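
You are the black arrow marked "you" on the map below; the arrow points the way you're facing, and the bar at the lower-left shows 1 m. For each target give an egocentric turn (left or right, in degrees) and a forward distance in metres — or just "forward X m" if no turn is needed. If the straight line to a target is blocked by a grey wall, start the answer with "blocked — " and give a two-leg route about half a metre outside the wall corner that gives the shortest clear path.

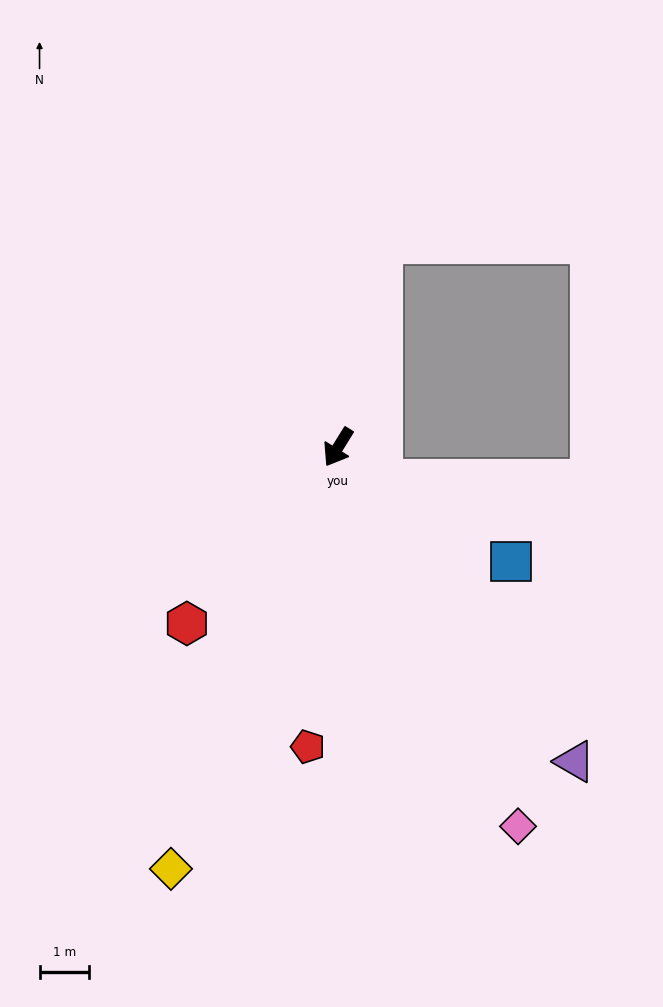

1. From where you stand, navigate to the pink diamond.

turn left 57°, forward 8.4 m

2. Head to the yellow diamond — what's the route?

turn left 10°, forward 9.1 m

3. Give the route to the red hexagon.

turn right 9°, forward 4.7 m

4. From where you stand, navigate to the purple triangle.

turn left 69°, forward 7.9 m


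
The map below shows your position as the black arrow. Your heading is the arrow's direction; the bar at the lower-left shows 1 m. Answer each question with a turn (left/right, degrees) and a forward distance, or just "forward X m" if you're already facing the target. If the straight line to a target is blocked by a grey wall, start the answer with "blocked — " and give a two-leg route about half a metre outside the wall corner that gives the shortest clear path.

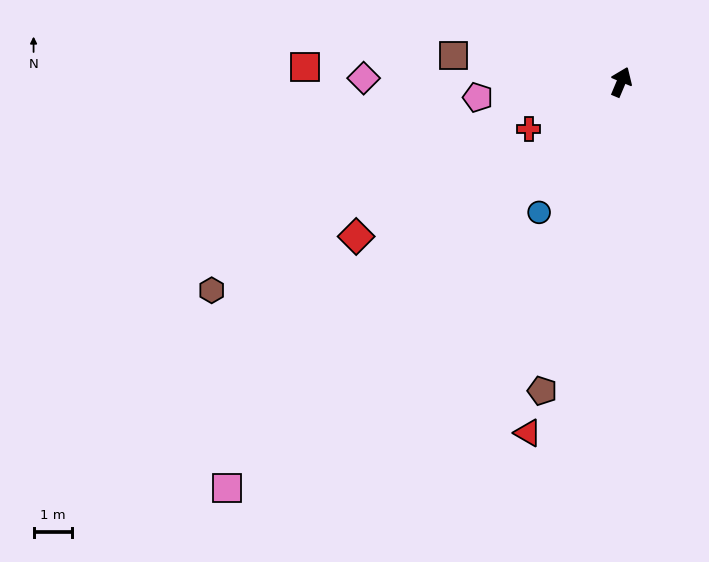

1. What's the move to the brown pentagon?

turn right 172°, forward 8.3 m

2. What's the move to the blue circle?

turn left 171°, forward 4.0 m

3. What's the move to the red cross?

turn left 140°, forward 2.7 m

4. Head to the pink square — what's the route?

turn left 159°, forward 14.8 m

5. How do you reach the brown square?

turn left 104°, forward 4.5 m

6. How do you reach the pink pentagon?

turn left 119°, forward 3.8 m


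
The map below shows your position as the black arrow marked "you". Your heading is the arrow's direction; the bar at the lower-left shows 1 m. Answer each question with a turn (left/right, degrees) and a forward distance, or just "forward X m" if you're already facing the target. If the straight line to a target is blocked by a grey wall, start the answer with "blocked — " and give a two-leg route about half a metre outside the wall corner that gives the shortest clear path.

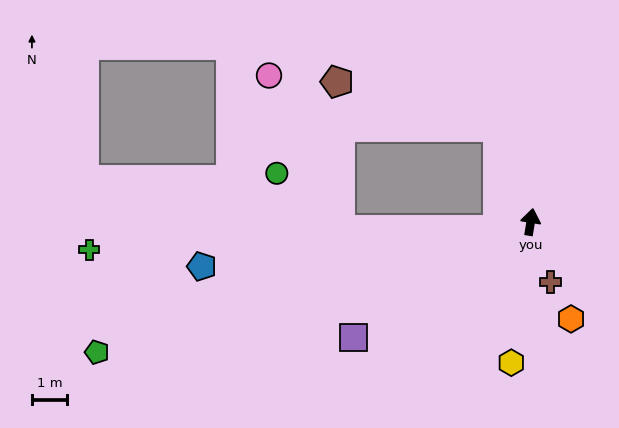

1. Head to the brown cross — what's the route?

turn right 153°, forward 1.8 m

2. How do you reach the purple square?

turn left 132°, forward 6.0 m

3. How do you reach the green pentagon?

turn left 116°, forward 12.7 m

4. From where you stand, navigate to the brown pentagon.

blocked — turn left 28°, forward 2.8 m, then turn left 56°, forward 4.7 m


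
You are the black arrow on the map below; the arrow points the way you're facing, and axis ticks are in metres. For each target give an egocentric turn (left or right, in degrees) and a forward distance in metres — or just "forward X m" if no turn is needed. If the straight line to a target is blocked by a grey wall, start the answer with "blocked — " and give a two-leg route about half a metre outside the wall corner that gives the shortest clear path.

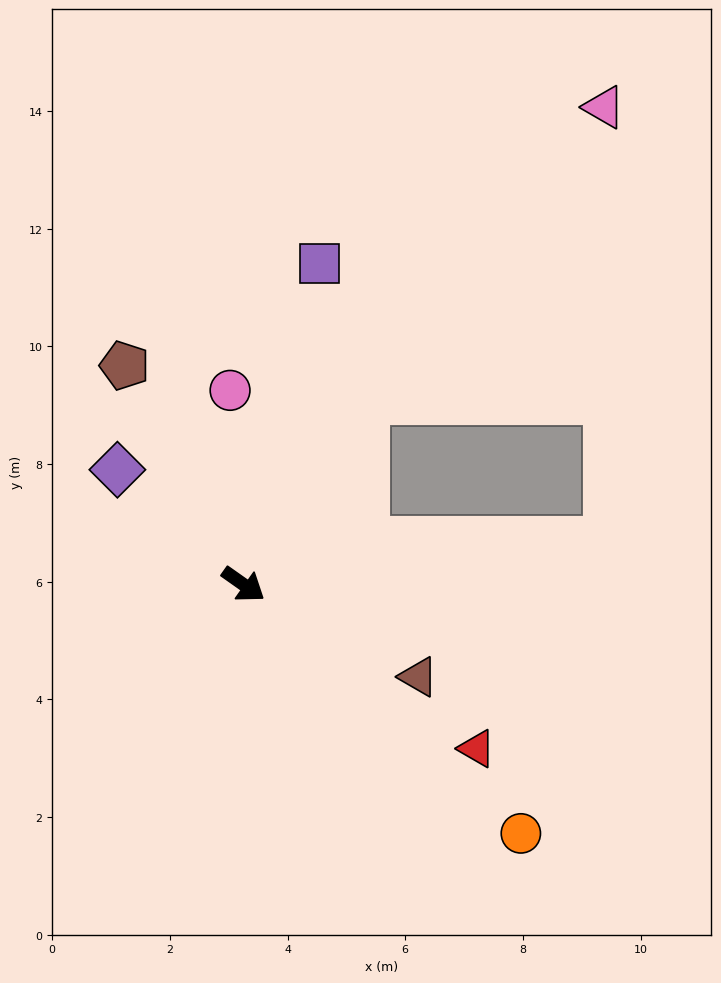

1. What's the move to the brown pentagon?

turn left 154°, forward 4.2 m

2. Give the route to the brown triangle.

turn left 7°, forward 3.4 m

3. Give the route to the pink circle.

turn left 129°, forward 3.3 m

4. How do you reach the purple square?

turn left 112°, forward 5.6 m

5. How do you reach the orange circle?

turn right 7°, forward 6.3 m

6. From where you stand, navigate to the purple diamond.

turn left 173°, forward 2.9 m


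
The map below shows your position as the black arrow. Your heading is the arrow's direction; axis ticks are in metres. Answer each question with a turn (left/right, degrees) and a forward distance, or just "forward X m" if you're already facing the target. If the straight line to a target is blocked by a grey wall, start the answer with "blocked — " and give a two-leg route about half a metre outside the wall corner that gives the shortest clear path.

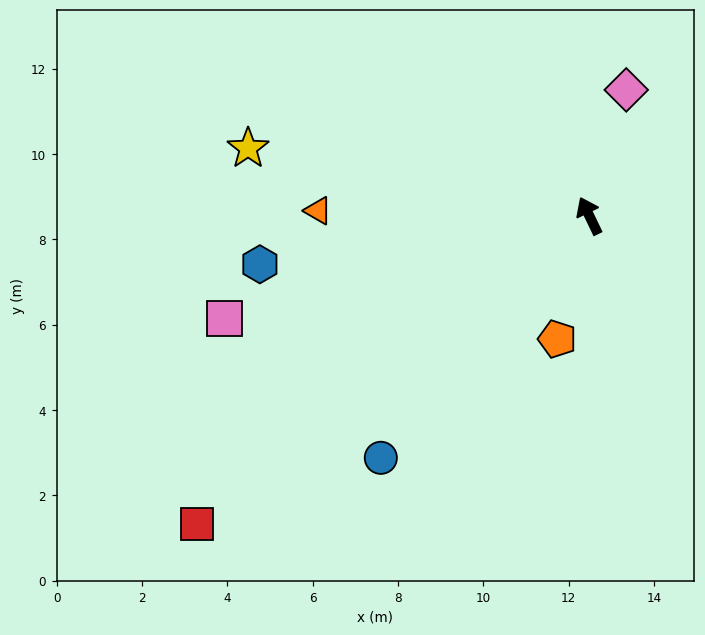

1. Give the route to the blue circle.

turn left 114°, forward 7.5 m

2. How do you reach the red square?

turn left 102°, forward 11.7 m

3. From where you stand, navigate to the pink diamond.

turn right 42°, forward 3.1 m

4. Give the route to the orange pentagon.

turn left 140°, forward 3.0 m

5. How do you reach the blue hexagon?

turn left 73°, forward 7.8 m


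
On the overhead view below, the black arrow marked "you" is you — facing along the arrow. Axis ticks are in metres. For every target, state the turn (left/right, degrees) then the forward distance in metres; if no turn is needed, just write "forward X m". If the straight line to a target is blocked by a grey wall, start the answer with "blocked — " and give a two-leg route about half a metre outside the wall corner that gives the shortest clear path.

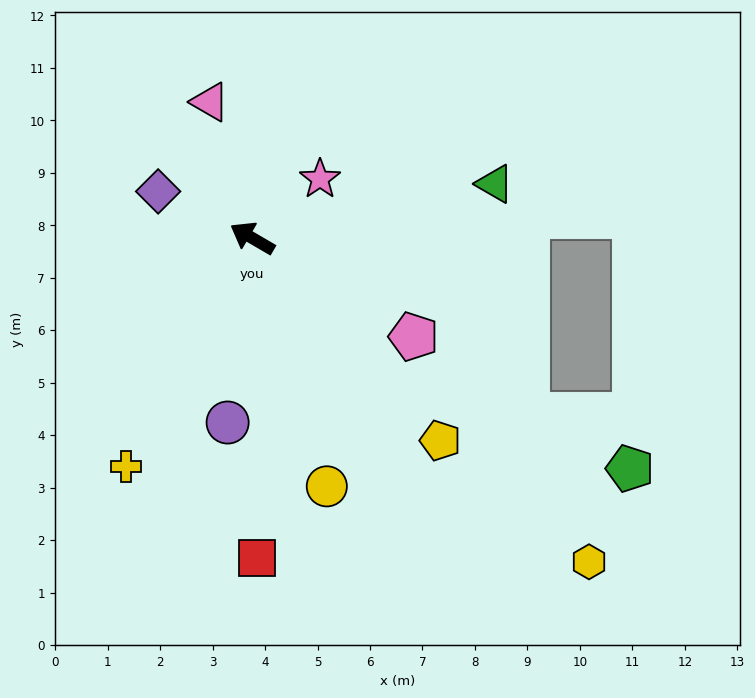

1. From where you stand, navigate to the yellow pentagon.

turn left 163°, forward 5.3 m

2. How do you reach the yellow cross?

turn left 91°, forward 5.0 m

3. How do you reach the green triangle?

turn right 137°, forward 4.7 m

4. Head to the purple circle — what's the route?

turn left 113°, forward 3.5 m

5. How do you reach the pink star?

turn right 109°, forward 1.7 m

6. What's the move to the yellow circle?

turn left 137°, forward 4.9 m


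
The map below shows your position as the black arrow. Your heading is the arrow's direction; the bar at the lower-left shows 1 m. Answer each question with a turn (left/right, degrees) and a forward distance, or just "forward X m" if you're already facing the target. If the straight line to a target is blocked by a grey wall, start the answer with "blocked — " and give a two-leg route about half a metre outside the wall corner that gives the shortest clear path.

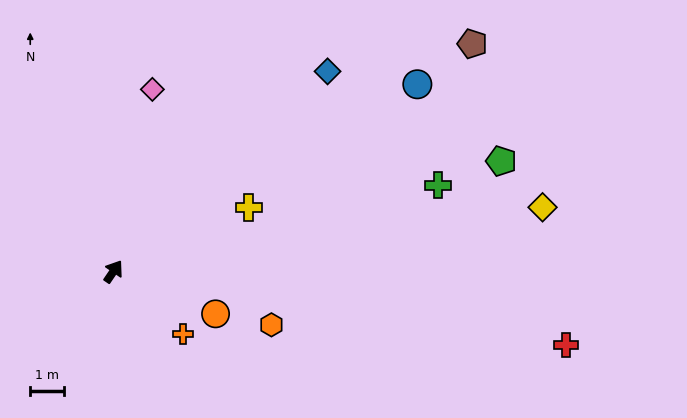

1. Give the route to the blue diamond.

turn right 13°, forward 8.7 m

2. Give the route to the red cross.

turn right 65°, forward 13.6 m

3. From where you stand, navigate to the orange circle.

turn right 78°, forward 3.3 m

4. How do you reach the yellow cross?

turn right 30°, forward 4.5 m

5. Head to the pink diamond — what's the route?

turn left 22°, forward 5.5 m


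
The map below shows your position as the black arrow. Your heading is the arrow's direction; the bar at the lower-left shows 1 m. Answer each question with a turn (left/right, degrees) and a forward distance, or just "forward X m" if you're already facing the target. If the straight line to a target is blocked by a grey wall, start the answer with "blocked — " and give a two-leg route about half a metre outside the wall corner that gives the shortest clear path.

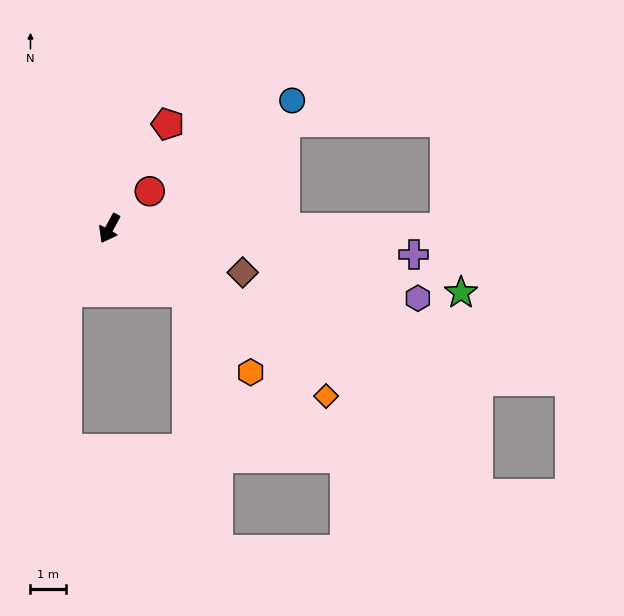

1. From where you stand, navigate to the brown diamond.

turn left 100°, forward 4.0 m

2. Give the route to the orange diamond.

turn left 81°, forward 7.7 m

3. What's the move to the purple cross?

turn left 114°, forward 8.6 m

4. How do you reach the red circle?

turn left 161°, forward 1.5 m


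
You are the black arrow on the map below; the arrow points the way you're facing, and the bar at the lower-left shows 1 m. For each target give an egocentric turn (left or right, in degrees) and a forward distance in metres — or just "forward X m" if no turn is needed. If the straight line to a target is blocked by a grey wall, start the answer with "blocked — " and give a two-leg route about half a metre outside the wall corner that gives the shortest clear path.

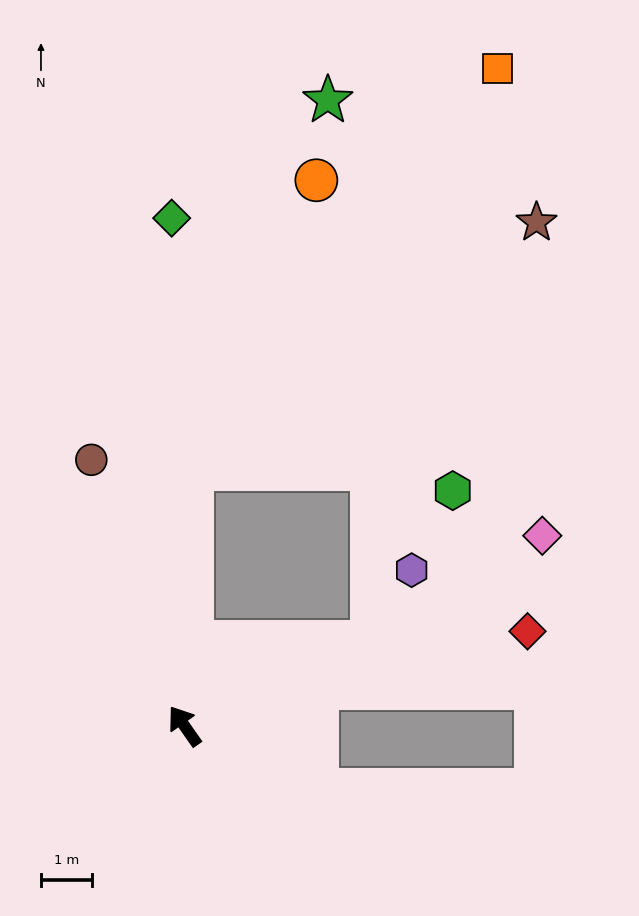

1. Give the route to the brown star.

blocked — turn right 37°, forward 5.0 m, then turn right 52°, forward 8.3 m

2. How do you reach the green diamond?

turn right 34°, forward 10.0 m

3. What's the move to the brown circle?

turn right 16°, forward 5.5 m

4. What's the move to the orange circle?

blocked — turn right 37°, forward 5.0 m, then turn right 21°, forward 6.2 m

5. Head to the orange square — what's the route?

blocked — turn right 37°, forward 5.0 m, then turn right 35°, forward 9.9 m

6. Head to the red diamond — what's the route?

turn right 110°, forward 7.0 m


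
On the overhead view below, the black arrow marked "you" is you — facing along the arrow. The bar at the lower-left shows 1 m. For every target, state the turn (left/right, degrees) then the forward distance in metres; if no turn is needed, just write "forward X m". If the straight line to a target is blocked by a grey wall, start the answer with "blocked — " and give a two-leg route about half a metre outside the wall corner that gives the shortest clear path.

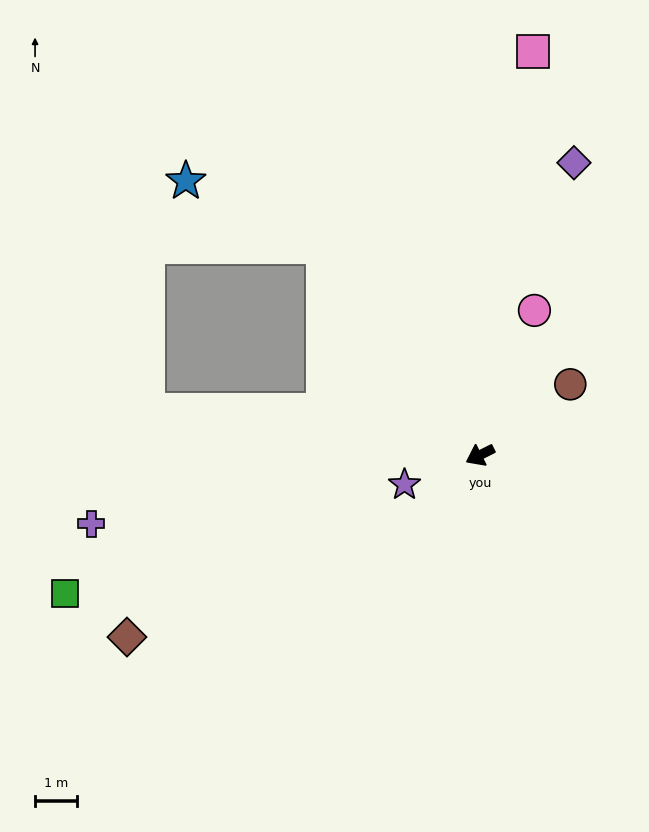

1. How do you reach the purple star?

turn right 5°, forward 1.9 m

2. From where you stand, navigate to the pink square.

turn right 124°, forward 9.8 m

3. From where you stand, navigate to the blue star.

blocked — turn right 80°, forward 6.3 m, then turn left 28°, forward 3.7 m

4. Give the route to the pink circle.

turn right 137°, forward 3.7 m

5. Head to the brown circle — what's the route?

turn right 169°, forward 2.8 m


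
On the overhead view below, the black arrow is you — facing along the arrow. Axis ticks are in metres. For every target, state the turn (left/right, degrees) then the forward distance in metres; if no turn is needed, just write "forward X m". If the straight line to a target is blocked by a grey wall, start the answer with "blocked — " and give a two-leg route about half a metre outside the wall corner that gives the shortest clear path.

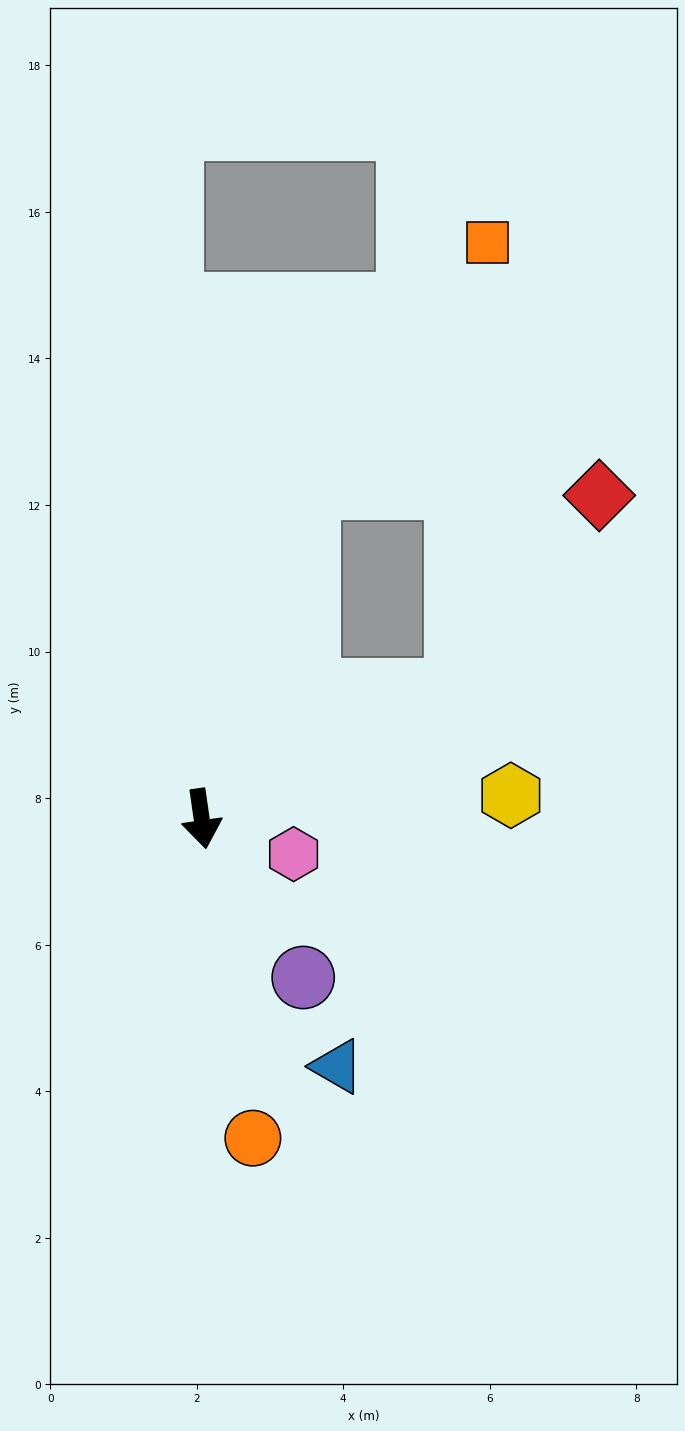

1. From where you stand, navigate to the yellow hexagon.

turn left 86°, forward 4.2 m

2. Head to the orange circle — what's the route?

forward 4.4 m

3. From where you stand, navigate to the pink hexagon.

turn left 61°, forward 1.3 m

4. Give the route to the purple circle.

turn left 24°, forward 2.6 m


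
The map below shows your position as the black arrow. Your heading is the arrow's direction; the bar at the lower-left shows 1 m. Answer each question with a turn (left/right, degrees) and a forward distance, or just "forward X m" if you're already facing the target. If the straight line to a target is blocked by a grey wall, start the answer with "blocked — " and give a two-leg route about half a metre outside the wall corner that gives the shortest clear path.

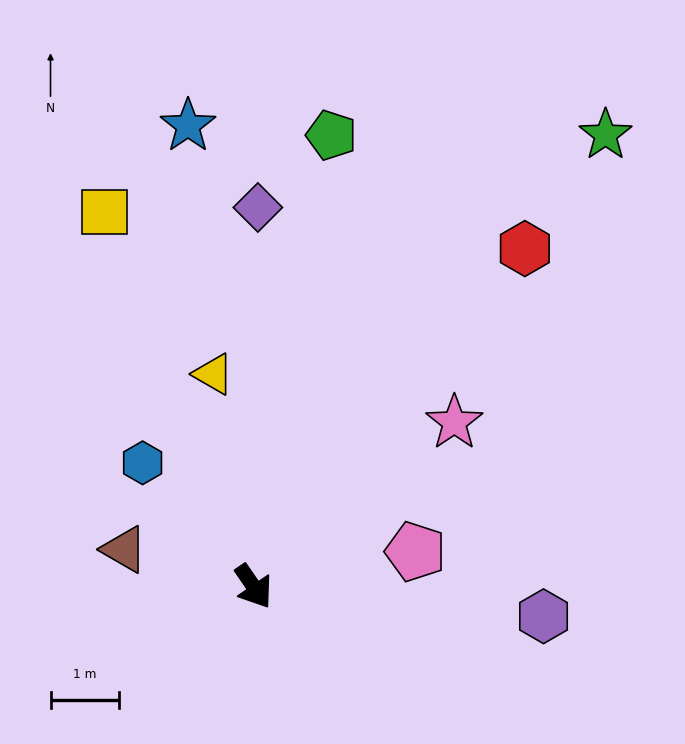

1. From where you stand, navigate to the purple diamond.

turn left 145°, forward 5.6 m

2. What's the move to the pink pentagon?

turn left 68°, forward 2.4 m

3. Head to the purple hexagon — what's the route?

turn left 50°, forward 4.3 m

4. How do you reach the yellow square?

turn left 167°, forward 5.9 m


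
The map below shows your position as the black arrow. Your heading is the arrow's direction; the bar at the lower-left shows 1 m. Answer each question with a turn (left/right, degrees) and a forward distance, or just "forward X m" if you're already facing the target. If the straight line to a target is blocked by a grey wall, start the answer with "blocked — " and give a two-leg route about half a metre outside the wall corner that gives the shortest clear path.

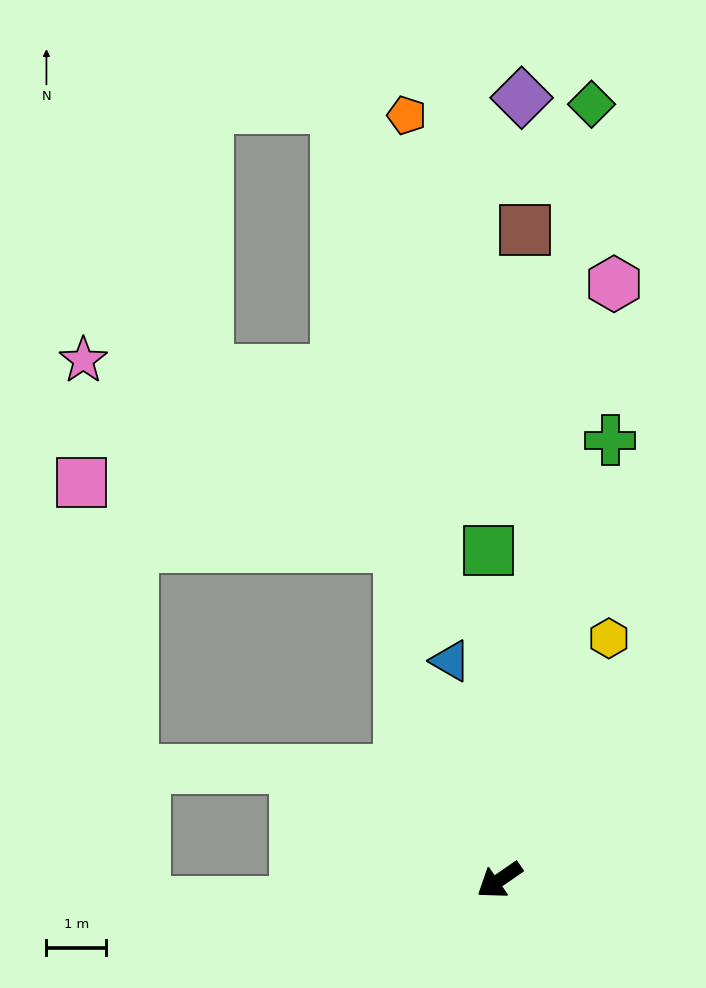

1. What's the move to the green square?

turn right 123°, forward 5.5 m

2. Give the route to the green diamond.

turn right 131°, forward 13.0 m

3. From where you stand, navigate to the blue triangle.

turn right 112°, forward 3.7 m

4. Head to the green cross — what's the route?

turn right 139°, forward 7.6 m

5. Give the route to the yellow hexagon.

turn right 149°, forward 4.4 m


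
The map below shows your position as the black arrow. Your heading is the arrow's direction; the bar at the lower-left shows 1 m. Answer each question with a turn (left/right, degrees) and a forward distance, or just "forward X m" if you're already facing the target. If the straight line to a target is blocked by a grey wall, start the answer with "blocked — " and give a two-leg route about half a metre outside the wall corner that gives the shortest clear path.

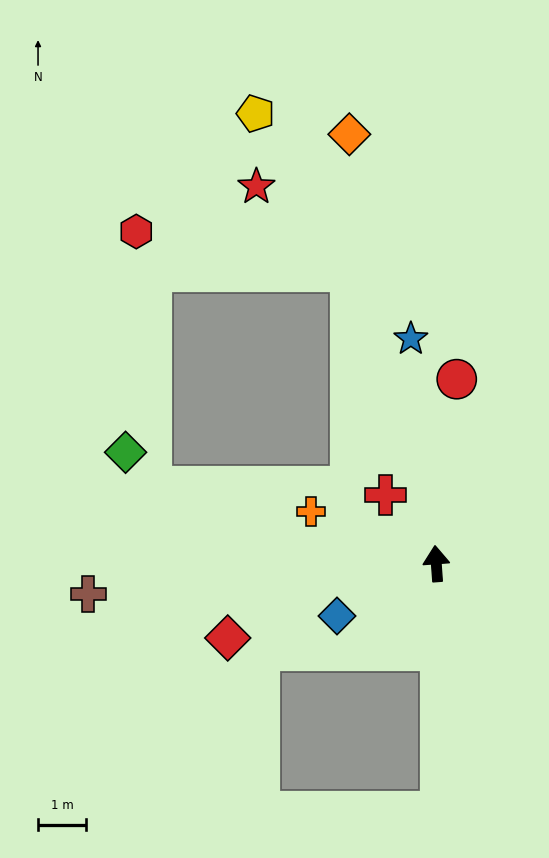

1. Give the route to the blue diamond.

turn left 114°, forward 2.4 m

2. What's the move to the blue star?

turn left 2°, forward 4.7 m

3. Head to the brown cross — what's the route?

turn left 91°, forward 7.3 m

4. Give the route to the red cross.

turn left 32°, forward 1.8 m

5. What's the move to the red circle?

turn right 10°, forward 3.9 m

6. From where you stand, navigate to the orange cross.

turn left 63°, forward 2.8 m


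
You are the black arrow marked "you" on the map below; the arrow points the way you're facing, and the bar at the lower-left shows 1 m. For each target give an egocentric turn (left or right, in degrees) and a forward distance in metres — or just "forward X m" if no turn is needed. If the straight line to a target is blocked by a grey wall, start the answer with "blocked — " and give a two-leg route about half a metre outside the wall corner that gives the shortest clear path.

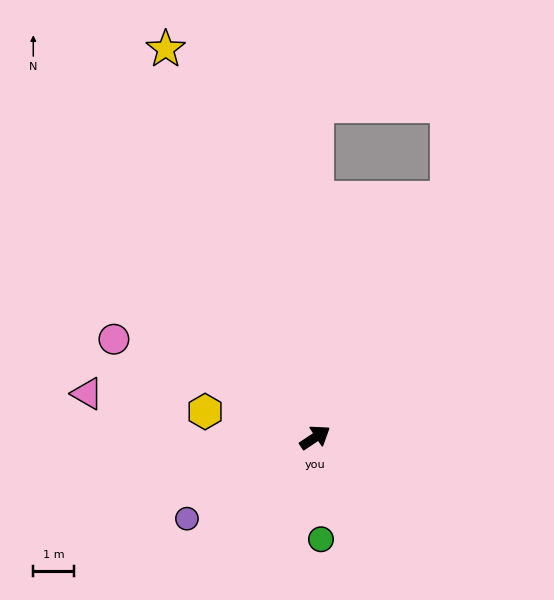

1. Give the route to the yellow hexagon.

turn left 133°, forward 2.8 m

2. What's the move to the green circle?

turn right 120°, forward 2.5 m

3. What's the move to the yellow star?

turn left 77°, forward 10.3 m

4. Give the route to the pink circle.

turn left 120°, forward 5.5 m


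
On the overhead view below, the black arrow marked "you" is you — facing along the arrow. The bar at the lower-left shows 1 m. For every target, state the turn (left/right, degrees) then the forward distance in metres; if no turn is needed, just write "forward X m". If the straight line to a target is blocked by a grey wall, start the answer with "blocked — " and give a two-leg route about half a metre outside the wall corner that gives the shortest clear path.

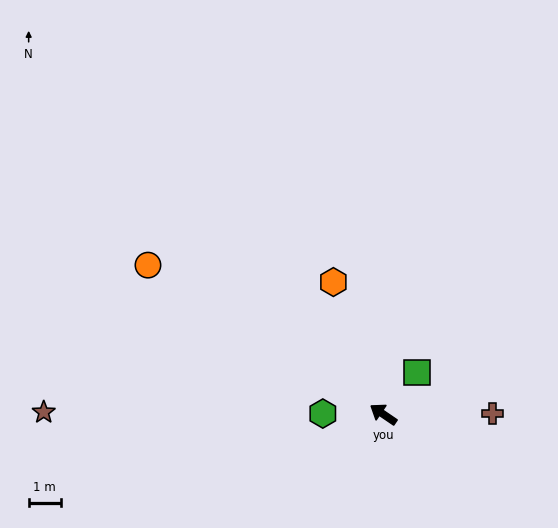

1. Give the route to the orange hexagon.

turn right 35°, forward 4.4 m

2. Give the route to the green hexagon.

turn left 34°, forward 1.9 m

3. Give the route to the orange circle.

forward 8.7 m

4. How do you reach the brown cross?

turn right 145°, forward 3.4 m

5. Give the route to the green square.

turn right 95°, forward 1.7 m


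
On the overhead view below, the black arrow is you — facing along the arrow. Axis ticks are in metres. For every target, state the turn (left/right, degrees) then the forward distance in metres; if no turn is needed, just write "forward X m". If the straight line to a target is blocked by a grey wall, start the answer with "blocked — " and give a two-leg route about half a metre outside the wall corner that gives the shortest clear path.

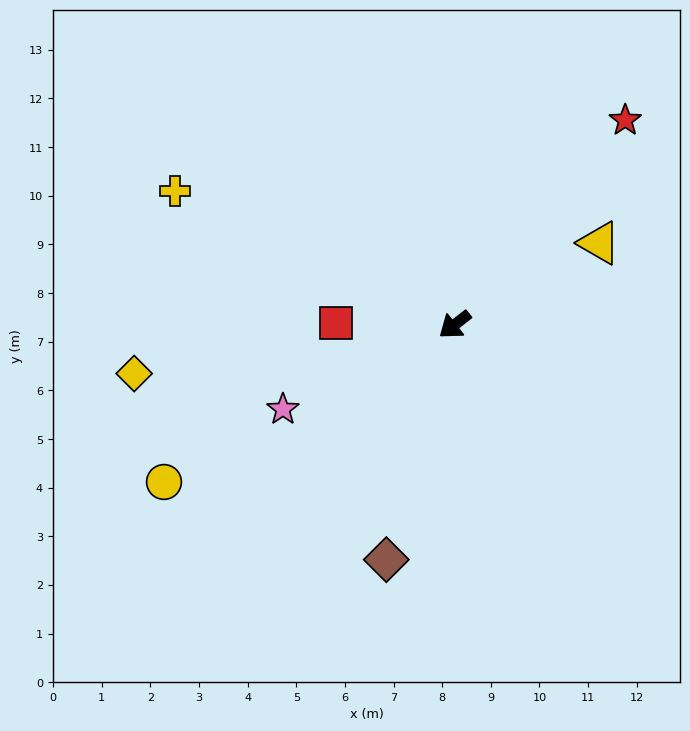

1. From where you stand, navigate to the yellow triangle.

turn left 171°, forward 3.4 m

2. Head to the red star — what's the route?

turn right 168°, forward 5.5 m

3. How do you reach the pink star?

turn right 12°, forward 3.9 m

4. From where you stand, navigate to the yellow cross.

turn right 64°, forward 6.4 m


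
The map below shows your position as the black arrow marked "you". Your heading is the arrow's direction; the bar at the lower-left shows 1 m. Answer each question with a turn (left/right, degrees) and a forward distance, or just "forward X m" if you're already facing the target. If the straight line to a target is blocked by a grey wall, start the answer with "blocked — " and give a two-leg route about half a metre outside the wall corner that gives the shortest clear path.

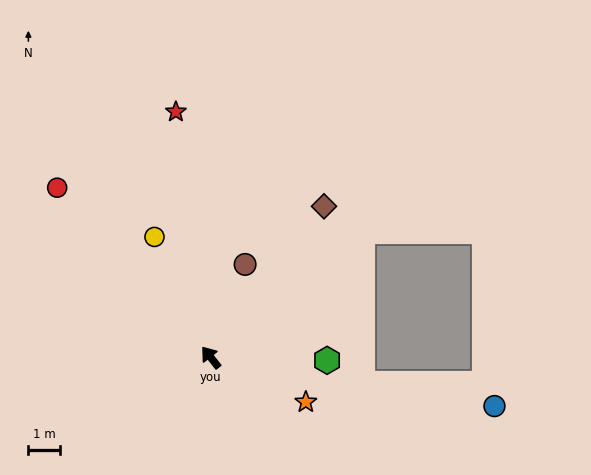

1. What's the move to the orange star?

turn right 153°, forward 3.3 m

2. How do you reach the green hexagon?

turn right 130°, forward 3.7 m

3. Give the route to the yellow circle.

turn right 13°, forward 4.2 m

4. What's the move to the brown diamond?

turn right 75°, forward 6.0 m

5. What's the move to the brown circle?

turn right 59°, forward 3.1 m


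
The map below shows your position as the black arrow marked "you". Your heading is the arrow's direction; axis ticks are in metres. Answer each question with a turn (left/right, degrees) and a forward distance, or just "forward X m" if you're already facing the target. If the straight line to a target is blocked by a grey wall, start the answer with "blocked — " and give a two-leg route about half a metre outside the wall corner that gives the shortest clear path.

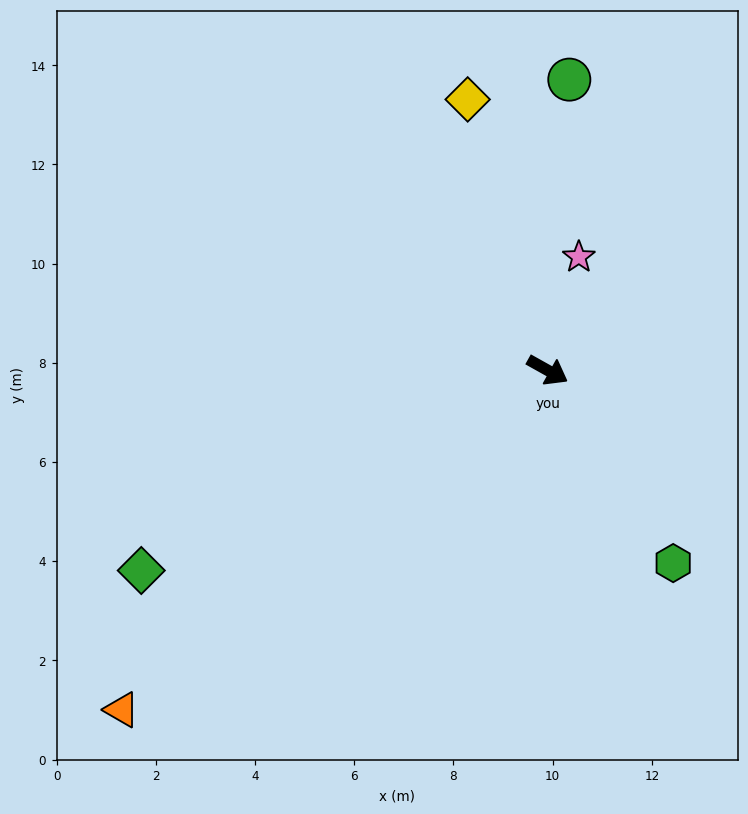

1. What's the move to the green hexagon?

turn right 28°, forward 4.6 m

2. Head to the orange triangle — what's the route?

turn right 112°, forward 11.0 m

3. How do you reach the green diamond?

turn right 125°, forward 9.1 m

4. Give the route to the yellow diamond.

turn left 136°, forward 5.7 m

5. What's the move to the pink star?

turn left 104°, forward 2.4 m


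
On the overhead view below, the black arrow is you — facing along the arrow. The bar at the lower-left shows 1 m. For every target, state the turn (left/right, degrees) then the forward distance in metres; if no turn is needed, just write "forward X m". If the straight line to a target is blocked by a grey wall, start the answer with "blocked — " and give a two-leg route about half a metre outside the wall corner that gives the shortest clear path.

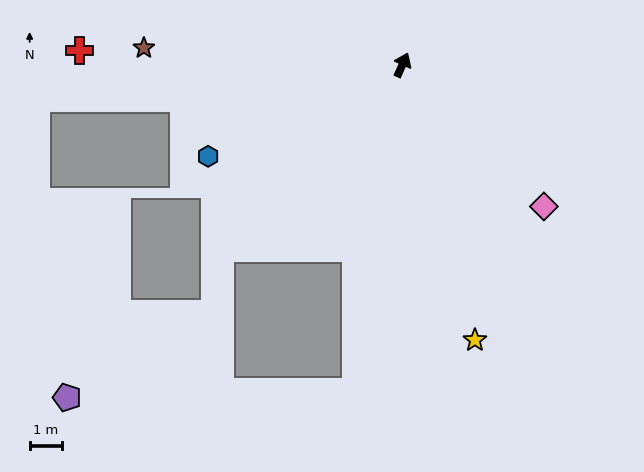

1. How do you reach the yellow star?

turn right 141°, forward 8.9 m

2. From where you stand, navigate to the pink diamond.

turn right 111°, forward 6.2 m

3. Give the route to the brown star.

turn left 110°, forward 8.1 m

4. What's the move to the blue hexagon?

turn left 139°, forward 6.7 m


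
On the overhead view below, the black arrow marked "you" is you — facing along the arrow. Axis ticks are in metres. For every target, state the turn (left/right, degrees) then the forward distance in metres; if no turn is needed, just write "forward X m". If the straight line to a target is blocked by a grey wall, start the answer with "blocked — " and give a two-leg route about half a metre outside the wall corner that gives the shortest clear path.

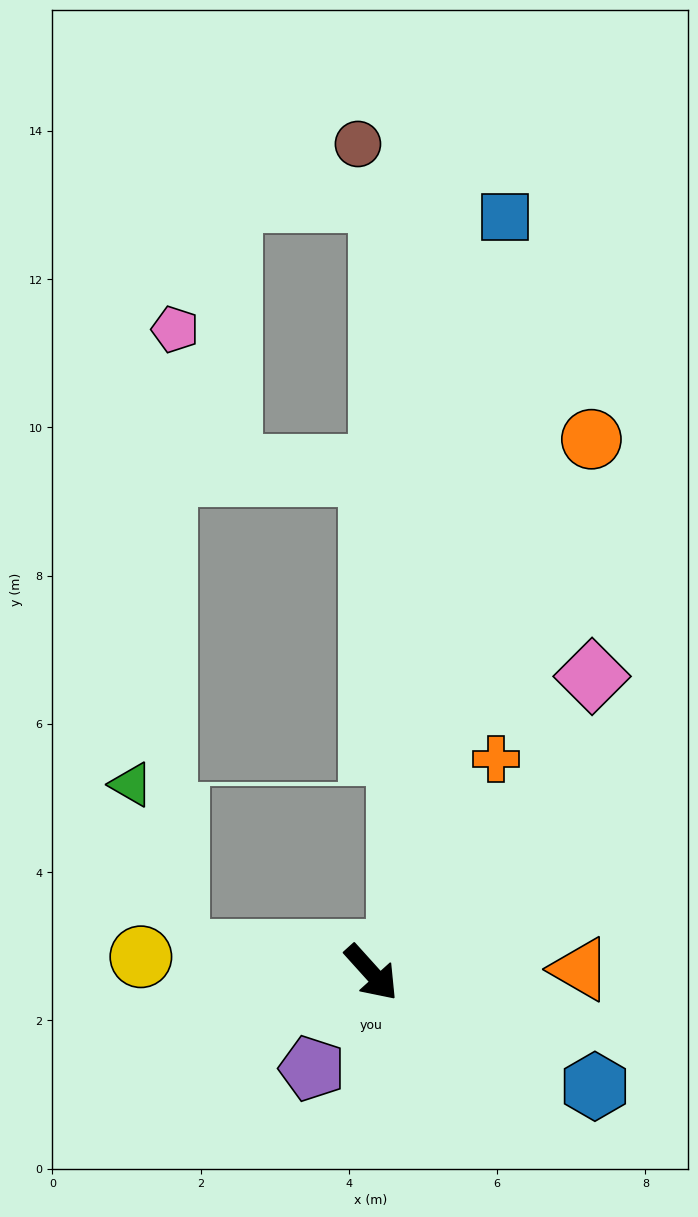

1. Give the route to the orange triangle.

turn left 49°, forward 2.8 m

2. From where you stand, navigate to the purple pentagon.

turn right 74°, forward 1.5 m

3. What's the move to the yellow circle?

turn right 136°, forward 3.1 m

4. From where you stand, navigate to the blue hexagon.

turn left 21°, forward 3.4 m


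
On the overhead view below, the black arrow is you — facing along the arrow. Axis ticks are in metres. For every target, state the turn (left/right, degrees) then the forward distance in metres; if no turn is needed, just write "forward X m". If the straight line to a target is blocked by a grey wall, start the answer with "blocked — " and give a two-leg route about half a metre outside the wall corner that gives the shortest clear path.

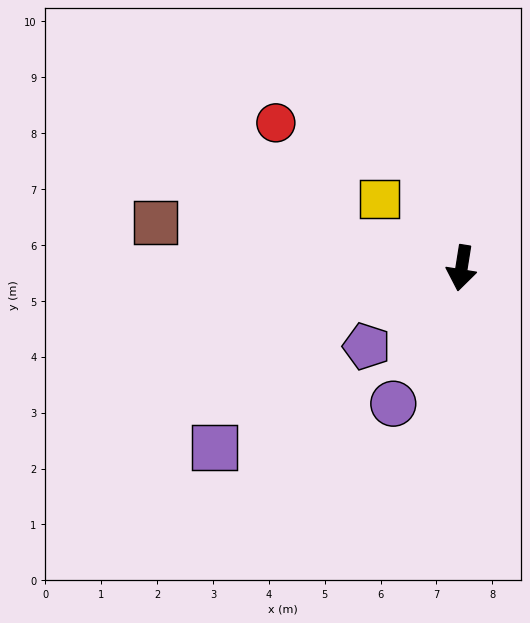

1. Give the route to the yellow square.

turn right 121°, forward 1.9 m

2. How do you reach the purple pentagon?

turn right 41°, forward 2.2 m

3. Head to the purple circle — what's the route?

turn right 18°, forward 2.7 m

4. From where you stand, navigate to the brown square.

turn right 89°, forward 5.5 m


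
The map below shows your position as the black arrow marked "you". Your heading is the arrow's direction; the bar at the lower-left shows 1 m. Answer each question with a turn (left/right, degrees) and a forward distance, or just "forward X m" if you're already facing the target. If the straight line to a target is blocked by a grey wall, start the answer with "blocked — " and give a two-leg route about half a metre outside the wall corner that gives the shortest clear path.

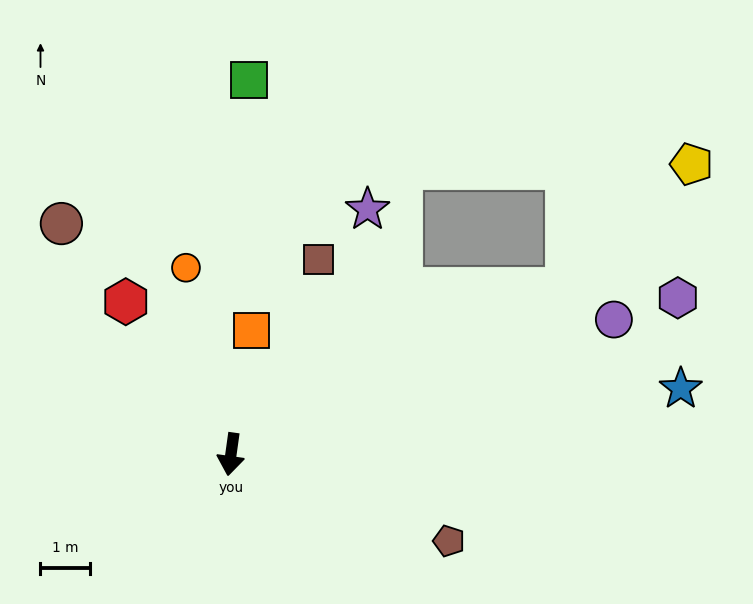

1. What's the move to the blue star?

turn left 106°, forward 9.3 m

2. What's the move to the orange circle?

turn right 159°, forward 3.9 m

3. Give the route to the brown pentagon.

turn left 76°, forward 4.8 m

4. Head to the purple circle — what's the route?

turn left 117°, forward 8.3 m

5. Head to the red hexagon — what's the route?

turn right 137°, forward 3.8 m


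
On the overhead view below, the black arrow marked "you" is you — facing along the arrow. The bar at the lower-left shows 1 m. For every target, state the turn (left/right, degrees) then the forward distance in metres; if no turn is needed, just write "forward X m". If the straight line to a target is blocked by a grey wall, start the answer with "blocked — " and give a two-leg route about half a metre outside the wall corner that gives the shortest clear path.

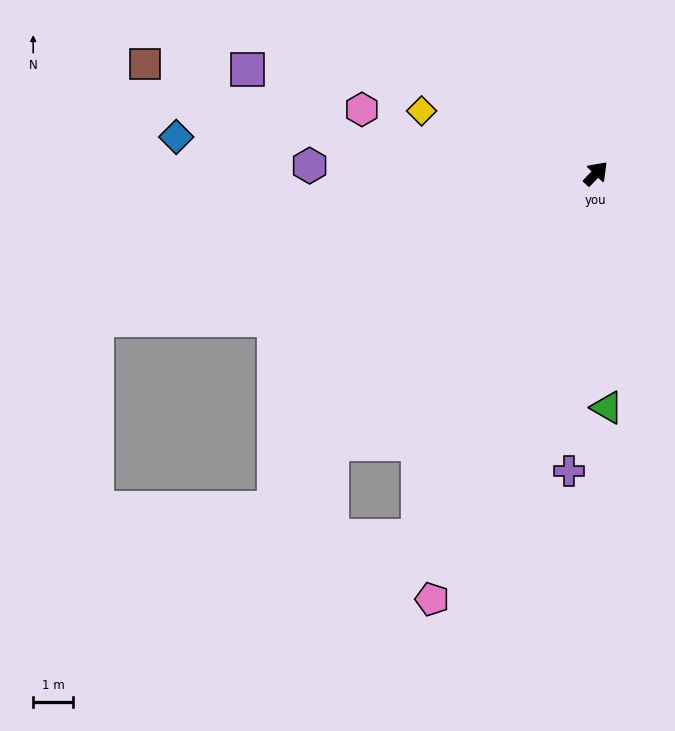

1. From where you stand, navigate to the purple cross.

turn right 141°, forward 7.5 m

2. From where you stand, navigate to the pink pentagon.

turn right 157°, forward 11.5 m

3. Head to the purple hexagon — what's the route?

turn left 132°, forward 7.2 m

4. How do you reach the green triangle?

turn right 133°, forward 5.9 m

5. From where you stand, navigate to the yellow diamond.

turn left 114°, forward 4.7 m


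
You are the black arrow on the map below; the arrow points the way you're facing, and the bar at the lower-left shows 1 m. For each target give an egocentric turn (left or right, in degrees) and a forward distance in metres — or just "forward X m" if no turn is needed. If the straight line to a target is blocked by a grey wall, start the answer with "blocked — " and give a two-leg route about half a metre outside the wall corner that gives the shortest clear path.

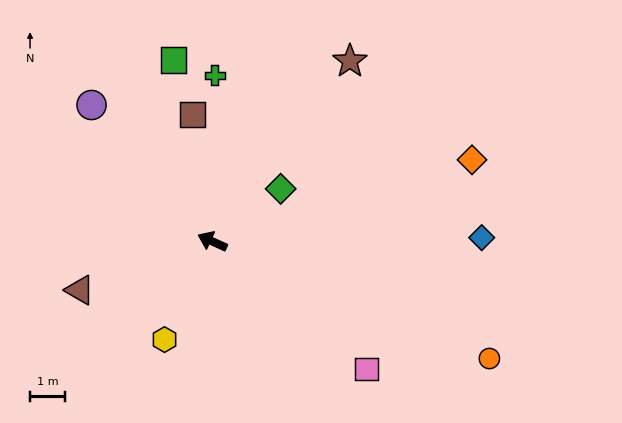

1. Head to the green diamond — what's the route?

turn right 118°, forward 2.5 m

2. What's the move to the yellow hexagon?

turn left 89°, forward 3.1 m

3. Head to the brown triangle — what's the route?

turn left 45°, forward 4.0 m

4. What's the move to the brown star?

turn right 103°, forward 6.5 m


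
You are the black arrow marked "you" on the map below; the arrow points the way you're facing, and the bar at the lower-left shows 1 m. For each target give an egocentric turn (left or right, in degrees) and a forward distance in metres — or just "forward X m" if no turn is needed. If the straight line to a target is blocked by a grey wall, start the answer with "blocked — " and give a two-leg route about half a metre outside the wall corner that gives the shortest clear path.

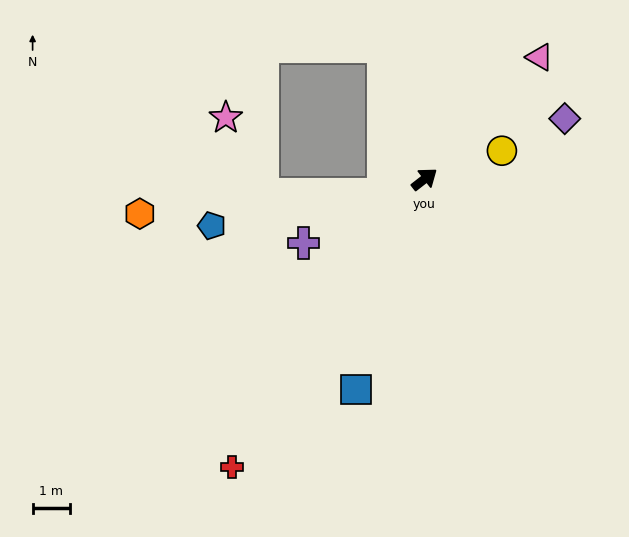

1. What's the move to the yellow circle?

turn right 18°, forward 2.2 m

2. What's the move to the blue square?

turn right 146°, forward 5.9 m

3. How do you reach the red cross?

turn right 162°, forward 9.2 m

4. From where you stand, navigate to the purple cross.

turn left 170°, forward 3.6 m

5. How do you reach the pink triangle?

turn left 9°, forward 4.5 m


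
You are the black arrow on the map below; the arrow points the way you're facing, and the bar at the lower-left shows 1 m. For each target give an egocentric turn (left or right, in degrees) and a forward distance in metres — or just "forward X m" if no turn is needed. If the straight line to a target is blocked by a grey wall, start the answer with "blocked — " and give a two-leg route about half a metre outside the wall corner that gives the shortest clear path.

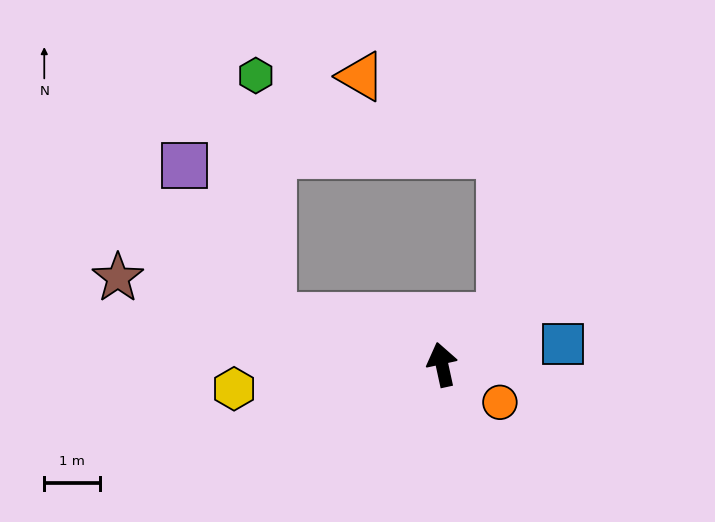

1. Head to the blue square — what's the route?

turn right 93°, forward 2.2 m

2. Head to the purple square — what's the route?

blocked — turn left 62°, forward 3.1 m, then turn right 44°, forward 3.1 m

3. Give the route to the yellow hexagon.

turn left 84°, forward 3.7 m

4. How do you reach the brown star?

turn left 63°, forward 6.0 m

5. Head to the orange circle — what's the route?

turn right 135°, forward 1.2 m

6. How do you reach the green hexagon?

blocked — turn left 62°, forward 3.1 m, then turn right 70°, forward 4.3 m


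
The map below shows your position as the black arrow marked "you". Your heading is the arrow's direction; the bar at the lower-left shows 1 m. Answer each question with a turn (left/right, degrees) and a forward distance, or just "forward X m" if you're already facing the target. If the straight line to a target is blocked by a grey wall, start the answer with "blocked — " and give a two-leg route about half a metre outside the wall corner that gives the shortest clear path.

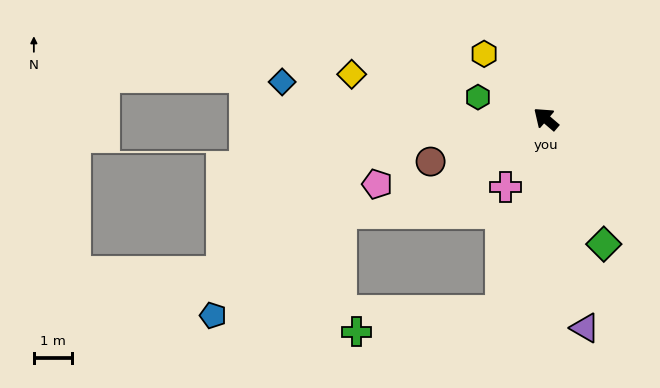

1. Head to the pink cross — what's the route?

turn left 100°, forward 2.1 m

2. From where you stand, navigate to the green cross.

blocked — turn left 118°, forward 5.1 m, then turn right 69°, forward 3.8 m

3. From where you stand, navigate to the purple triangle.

turn left 141°, forward 5.5 m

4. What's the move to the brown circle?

turn left 61°, forward 3.2 m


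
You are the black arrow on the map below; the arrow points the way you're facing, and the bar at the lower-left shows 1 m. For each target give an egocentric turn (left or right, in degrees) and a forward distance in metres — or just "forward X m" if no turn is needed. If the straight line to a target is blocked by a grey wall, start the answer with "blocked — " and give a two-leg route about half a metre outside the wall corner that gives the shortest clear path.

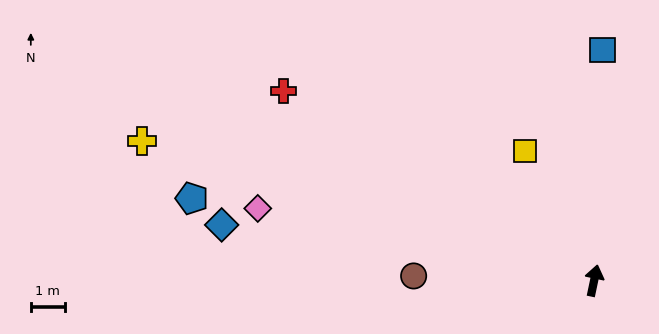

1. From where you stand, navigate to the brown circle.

turn left 100°, forward 5.3 m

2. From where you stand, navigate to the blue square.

turn left 10°, forward 6.7 m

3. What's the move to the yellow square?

turn left 40°, forward 4.3 m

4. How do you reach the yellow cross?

turn left 85°, forward 13.8 m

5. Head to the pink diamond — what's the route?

turn left 90°, forward 10.1 m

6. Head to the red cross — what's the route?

turn left 70°, forward 10.7 m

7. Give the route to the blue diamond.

turn left 93°, forward 11.0 m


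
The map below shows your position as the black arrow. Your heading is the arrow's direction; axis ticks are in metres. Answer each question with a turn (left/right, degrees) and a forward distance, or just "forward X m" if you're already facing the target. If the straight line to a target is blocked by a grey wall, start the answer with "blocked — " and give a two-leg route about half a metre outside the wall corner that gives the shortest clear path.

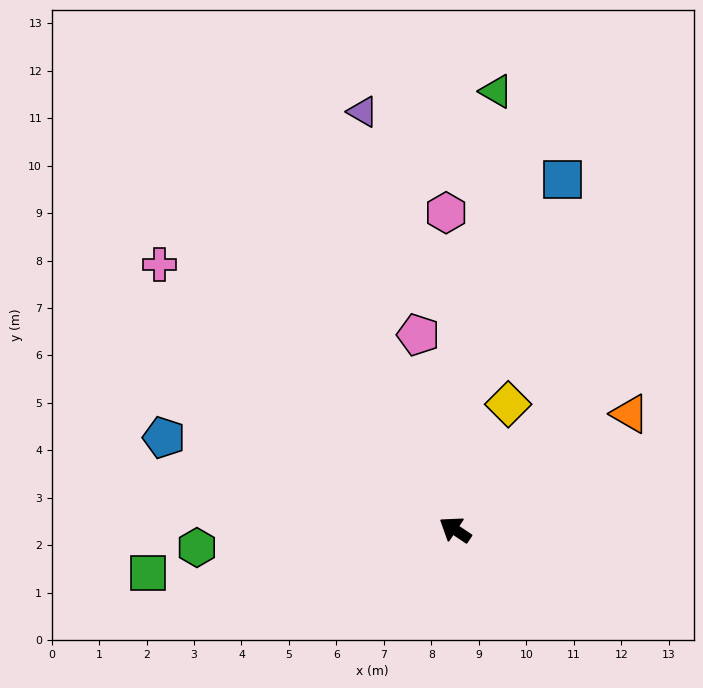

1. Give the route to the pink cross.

turn right 8°, forward 8.4 m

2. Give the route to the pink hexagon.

turn right 54°, forward 6.7 m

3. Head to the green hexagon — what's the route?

turn left 38°, forward 5.5 m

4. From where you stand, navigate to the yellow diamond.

turn right 79°, forward 2.9 m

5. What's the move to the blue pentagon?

turn left 16°, forward 6.4 m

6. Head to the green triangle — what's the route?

turn right 61°, forward 9.3 m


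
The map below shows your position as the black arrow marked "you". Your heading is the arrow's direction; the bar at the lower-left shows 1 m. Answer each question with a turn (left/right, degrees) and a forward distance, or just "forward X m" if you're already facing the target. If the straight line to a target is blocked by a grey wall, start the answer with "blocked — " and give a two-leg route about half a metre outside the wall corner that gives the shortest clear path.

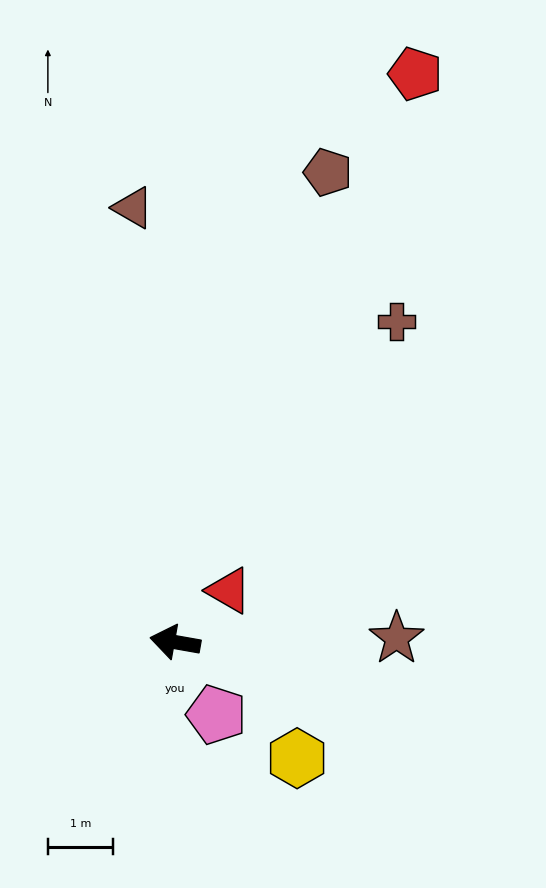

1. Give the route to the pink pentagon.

turn left 130°, forward 1.3 m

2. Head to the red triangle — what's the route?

turn right 126°, forward 1.1 m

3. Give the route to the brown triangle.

turn right 74°, forward 6.7 m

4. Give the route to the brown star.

turn right 169°, forward 3.4 m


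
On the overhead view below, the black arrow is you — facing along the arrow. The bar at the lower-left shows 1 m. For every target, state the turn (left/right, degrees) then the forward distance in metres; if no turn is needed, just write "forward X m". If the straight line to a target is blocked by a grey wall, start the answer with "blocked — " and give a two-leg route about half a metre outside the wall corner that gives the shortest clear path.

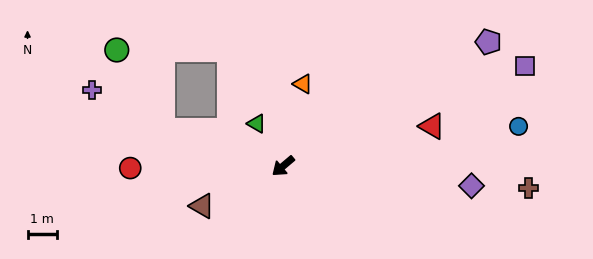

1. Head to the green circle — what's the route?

blocked — turn right 57°, forward 4.3 m, then turn right 43°, forward 3.2 m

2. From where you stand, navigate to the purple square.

turn left 162°, forward 8.9 m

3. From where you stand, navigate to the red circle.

turn right 39°, forward 5.2 m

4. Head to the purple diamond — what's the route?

turn left 134°, forward 6.5 m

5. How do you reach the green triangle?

turn right 98°, forward 1.7 m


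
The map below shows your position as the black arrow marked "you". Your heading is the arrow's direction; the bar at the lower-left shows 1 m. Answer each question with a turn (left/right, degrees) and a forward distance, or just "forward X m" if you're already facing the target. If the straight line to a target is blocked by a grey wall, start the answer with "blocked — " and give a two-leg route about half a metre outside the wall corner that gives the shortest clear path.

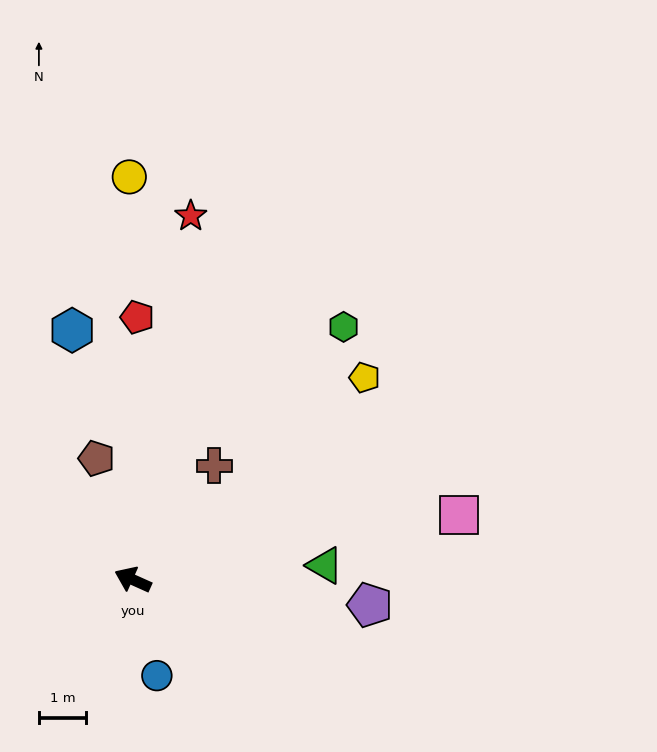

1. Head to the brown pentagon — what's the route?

turn right 49°, forward 2.7 m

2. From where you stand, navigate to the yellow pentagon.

turn right 115°, forward 6.5 m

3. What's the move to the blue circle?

turn left 128°, forward 2.1 m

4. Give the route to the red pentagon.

turn right 67°, forward 5.6 m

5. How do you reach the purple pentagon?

turn right 162°, forward 5.0 m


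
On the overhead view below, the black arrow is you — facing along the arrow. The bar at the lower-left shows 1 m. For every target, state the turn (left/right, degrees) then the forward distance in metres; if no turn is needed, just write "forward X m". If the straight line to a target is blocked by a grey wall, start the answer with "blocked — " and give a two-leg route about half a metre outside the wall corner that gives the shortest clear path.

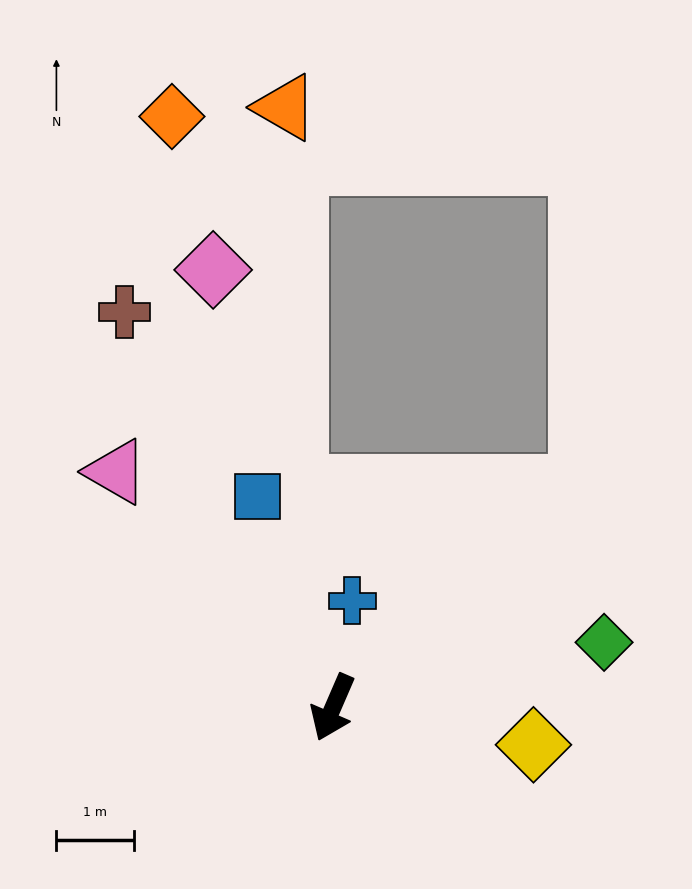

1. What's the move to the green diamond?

turn left 127°, forward 3.6 m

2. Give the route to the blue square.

turn right 137°, forward 2.9 m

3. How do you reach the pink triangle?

turn right 114°, forward 4.1 m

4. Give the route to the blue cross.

turn right 167°, forward 1.4 m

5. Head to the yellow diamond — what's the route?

turn left 103°, forward 2.6 m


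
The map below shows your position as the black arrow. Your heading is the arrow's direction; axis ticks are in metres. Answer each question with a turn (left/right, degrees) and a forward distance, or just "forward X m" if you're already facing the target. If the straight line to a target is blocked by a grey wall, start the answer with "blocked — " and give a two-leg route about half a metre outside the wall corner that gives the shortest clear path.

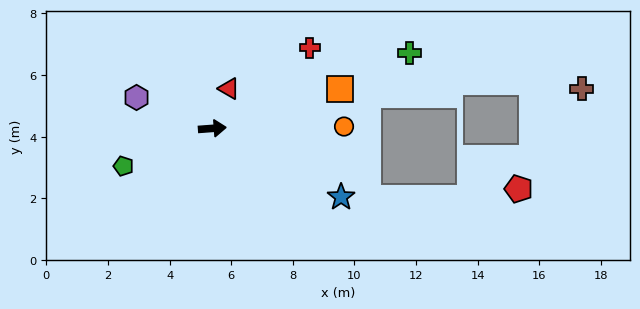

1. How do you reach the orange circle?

turn right 3°, forward 4.3 m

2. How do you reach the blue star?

turn right 32°, forward 4.7 m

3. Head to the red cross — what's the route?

turn left 35°, forward 4.1 m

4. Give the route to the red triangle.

turn left 63°, forward 1.4 m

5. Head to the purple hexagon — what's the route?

turn left 154°, forward 2.7 m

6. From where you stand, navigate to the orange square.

turn left 13°, forward 4.3 m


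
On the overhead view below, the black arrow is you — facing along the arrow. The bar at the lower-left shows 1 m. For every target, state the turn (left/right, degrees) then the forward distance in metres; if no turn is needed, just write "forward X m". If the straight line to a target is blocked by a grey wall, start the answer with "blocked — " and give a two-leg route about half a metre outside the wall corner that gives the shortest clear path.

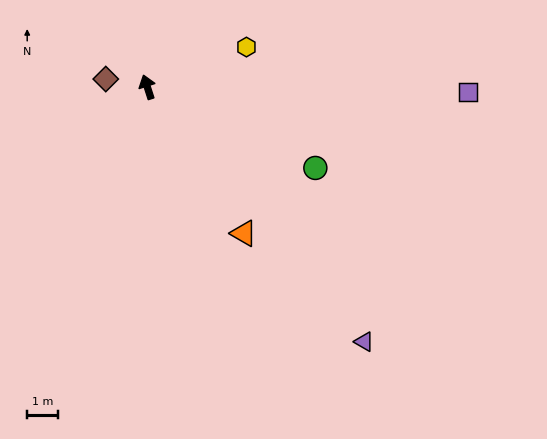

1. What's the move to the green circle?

turn right 134°, forward 6.1 m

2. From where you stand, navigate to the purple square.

turn right 109°, forward 10.5 m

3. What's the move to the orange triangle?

turn right 164°, forward 5.8 m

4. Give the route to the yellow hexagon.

turn right 86°, forward 3.5 m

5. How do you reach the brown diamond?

turn left 61°, forward 1.4 m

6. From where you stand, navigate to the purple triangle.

turn right 157°, forward 11.0 m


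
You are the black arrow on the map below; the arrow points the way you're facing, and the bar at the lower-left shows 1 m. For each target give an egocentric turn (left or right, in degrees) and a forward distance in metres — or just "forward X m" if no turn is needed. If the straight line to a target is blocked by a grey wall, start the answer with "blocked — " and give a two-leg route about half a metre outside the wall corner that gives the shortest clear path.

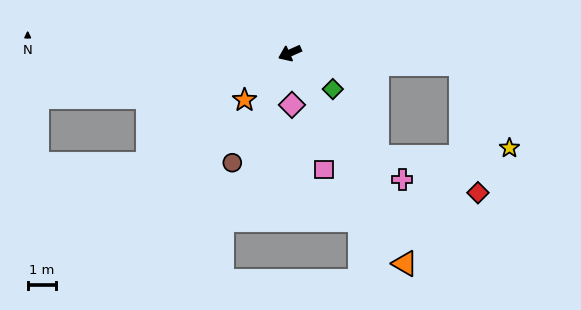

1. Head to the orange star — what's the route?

turn left 22°, forward 2.3 m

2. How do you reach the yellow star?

blocked — turn left 152°, forward 6.0 m, then turn right 56°, forward 3.4 m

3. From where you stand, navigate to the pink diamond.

turn left 68°, forward 1.8 m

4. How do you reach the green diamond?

turn left 116°, forward 2.0 m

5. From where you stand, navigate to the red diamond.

blocked — turn left 152°, forward 6.0 m, then turn right 78°, forward 4.5 m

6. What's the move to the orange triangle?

turn left 95°, forward 8.4 m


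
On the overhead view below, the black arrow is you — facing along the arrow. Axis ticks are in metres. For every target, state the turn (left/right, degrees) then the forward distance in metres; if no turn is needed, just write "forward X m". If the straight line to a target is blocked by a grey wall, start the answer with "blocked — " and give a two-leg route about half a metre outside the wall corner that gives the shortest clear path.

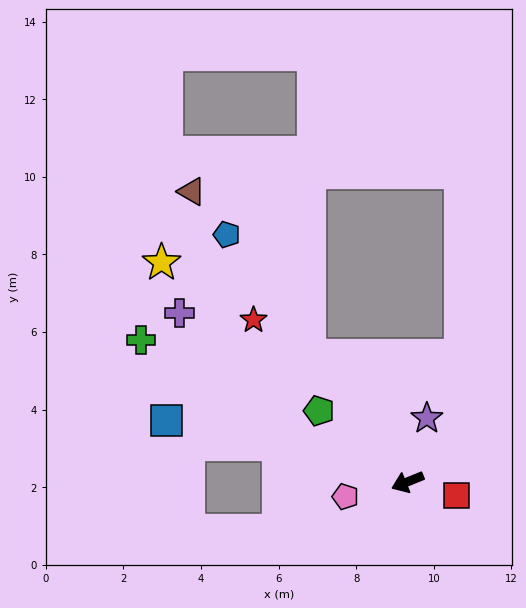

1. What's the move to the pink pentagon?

turn right 9°, forward 1.6 m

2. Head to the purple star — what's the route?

turn right 129°, forward 1.7 m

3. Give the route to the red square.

turn left 143°, forward 1.3 m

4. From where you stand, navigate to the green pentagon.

turn right 61°, forward 2.9 m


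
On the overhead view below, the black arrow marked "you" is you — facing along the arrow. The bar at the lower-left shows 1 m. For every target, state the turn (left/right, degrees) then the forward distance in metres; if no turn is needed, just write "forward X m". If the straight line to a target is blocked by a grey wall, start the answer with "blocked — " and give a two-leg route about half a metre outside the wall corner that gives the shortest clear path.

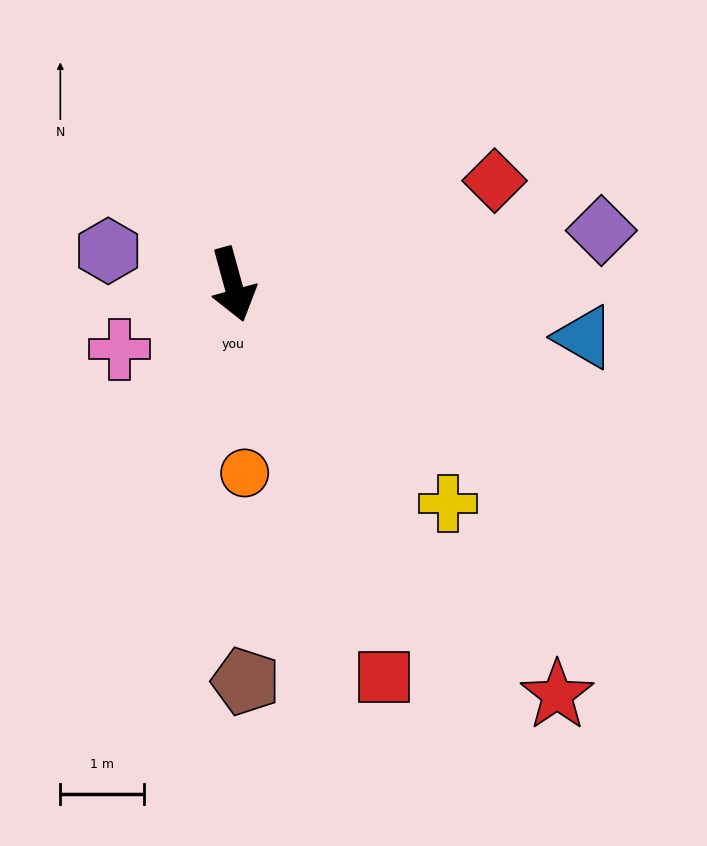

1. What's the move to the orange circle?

turn right 12°, forward 2.3 m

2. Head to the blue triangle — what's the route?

turn left 66°, forward 4.2 m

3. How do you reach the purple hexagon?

turn right 120°, forward 1.5 m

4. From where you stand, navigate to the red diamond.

turn left 96°, forward 3.4 m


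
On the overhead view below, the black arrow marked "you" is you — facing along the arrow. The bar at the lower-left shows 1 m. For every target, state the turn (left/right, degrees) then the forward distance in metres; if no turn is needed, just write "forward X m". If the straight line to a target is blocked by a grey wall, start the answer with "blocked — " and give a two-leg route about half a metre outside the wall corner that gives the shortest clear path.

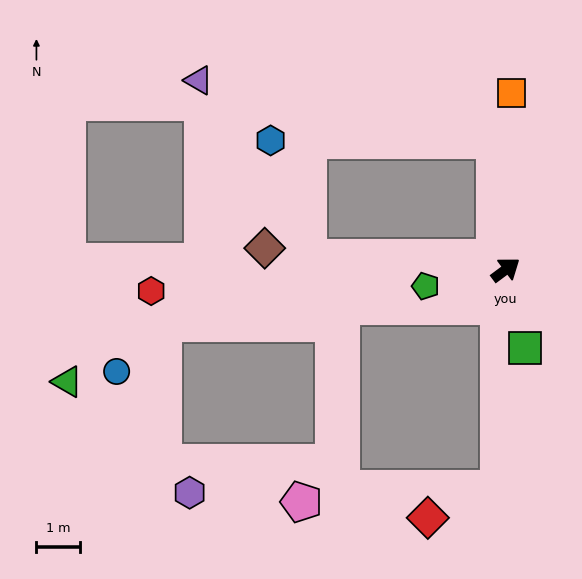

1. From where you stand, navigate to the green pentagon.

turn left 155°, forward 1.9 m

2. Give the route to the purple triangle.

blocked — turn left 140°, forward 4.5 m, then turn right 55°, forward 4.8 m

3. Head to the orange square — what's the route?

turn left 52°, forward 4.0 m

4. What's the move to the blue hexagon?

blocked — turn left 140°, forward 4.5 m, then turn right 69°, forward 2.8 m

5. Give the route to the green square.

turn right 113°, forward 1.9 m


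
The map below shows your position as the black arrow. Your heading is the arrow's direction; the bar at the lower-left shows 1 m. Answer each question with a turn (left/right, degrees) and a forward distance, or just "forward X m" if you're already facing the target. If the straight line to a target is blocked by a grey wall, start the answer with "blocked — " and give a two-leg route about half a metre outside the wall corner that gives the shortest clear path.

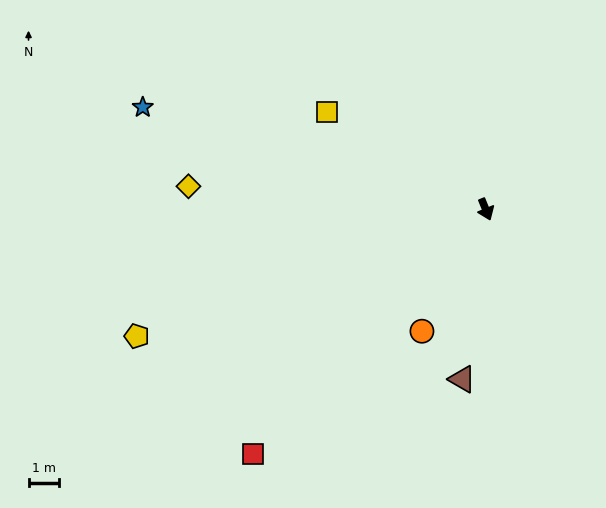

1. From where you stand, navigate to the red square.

turn right 66°, forward 10.9 m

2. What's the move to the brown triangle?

turn right 30°, forward 5.6 m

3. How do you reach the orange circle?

turn right 50°, forward 4.5 m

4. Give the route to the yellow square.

turn right 144°, forward 6.0 m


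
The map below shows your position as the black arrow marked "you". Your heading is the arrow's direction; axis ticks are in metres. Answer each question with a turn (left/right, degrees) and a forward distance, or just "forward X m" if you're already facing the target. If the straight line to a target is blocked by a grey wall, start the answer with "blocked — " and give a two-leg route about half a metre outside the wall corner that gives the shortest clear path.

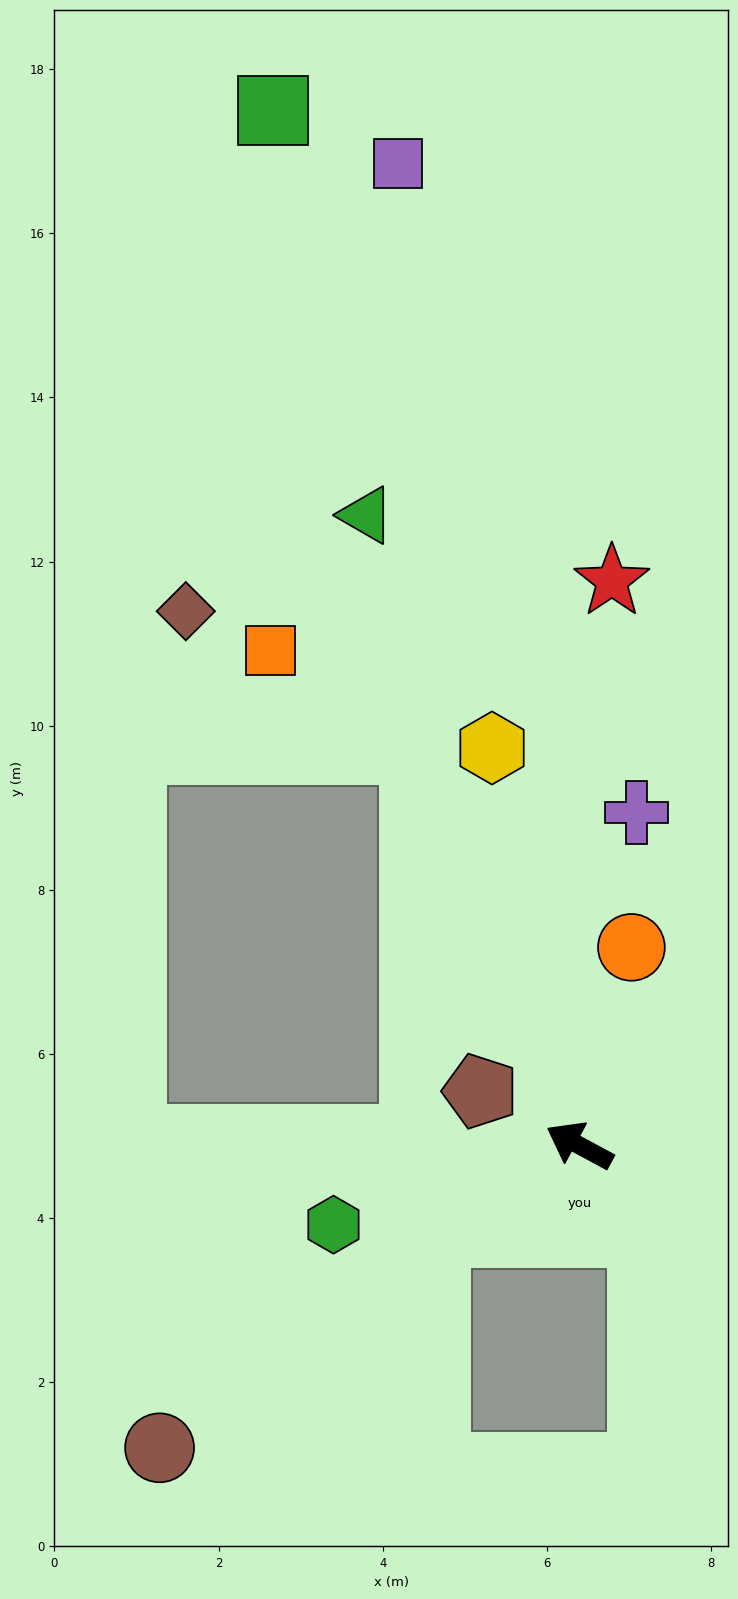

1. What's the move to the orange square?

blocked — turn right 39°, forward 5.2 m, then turn left 33°, forward 2.1 m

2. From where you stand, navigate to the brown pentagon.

forward 1.4 m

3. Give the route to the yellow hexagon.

turn right 49°, forward 5.0 m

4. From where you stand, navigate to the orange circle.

turn right 76°, forward 2.5 m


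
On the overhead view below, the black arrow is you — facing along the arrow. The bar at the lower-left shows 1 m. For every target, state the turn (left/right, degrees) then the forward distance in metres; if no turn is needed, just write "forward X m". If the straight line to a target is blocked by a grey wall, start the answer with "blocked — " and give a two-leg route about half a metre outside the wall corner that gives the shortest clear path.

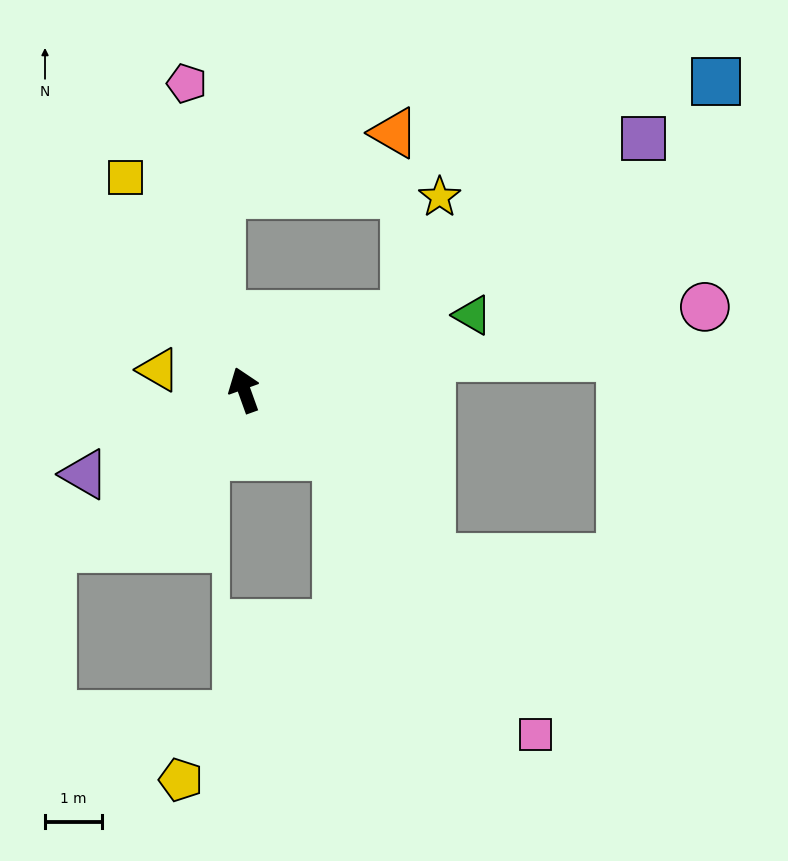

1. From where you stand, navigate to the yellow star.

blocked — turn right 84°, forward 3.1 m, then turn left 48°, forward 2.2 m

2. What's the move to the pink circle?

turn right 100°, forward 8.3 m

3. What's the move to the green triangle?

turn right 92°, forward 4.2 m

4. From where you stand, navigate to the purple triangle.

turn left 98°, forward 3.2 m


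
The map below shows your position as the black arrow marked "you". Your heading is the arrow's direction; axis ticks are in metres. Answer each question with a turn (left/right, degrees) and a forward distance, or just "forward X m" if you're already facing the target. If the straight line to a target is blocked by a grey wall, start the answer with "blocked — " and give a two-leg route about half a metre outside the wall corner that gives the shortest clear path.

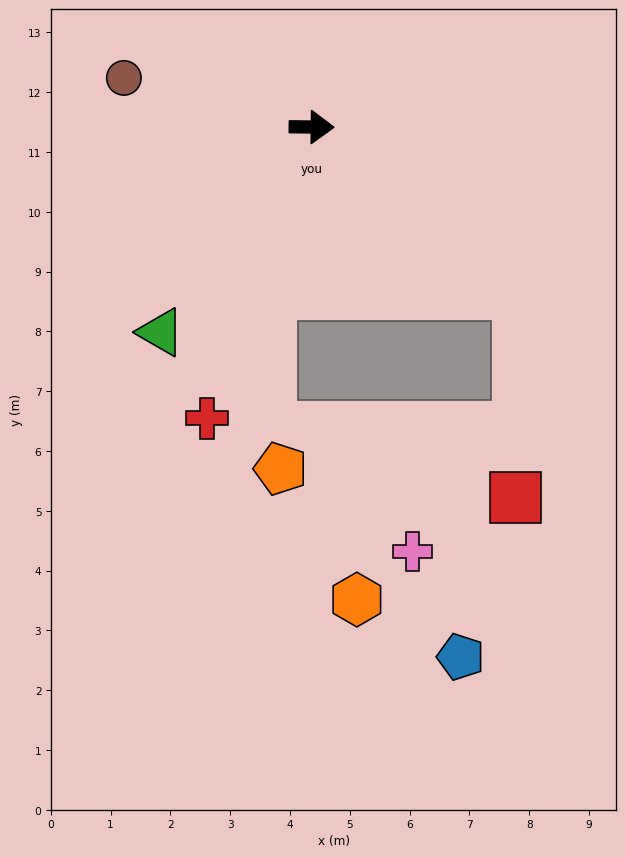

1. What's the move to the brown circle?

turn left 166°, forward 3.2 m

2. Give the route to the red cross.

turn right 109°, forward 5.2 m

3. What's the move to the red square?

blocked — turn right 38°, forward 4.4 m, then turn right 52°, forward 3.4 m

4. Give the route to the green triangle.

turn right 126°, forward 4.3 m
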